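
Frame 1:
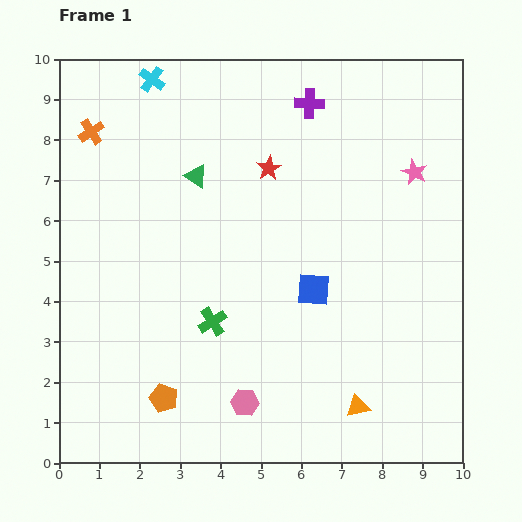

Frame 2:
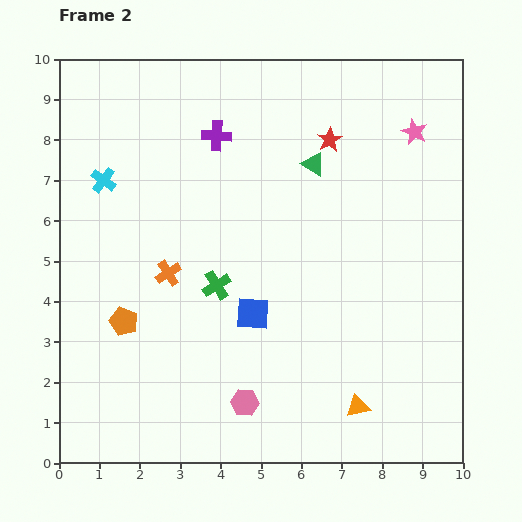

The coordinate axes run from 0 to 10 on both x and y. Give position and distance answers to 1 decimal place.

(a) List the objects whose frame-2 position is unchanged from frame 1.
the orange triangle, the pink hexagon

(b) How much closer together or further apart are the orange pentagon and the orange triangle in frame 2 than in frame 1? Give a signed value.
+1.4

Distance in frame 1: 4.8. Distance in frame 2: 6.2.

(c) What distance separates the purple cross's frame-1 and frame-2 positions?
2.4

The purple cross moved from (6.2, 8.9) to (3.9, 8.1), a distance of √(2.3² + 0.8²) ≈ 2.4.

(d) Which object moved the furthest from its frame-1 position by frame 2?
the orange cross

(moved 4.0; next 2.9)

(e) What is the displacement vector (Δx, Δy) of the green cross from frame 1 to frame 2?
(0.1, 0.9)

The green cross was at (3.8, 3.5) in frame 1 and (3.9, 4.4) in frame 2.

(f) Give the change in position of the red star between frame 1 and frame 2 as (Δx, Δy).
(1.5, 0.7)

The red star was at (5.2, 7.3) in frame 1 and (6.7, 8.0) in frame 2.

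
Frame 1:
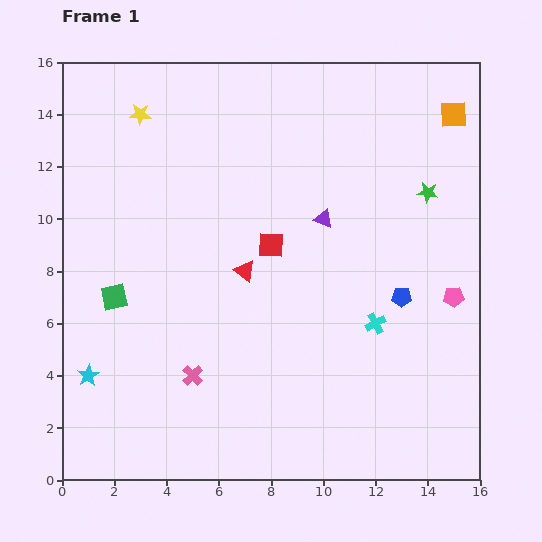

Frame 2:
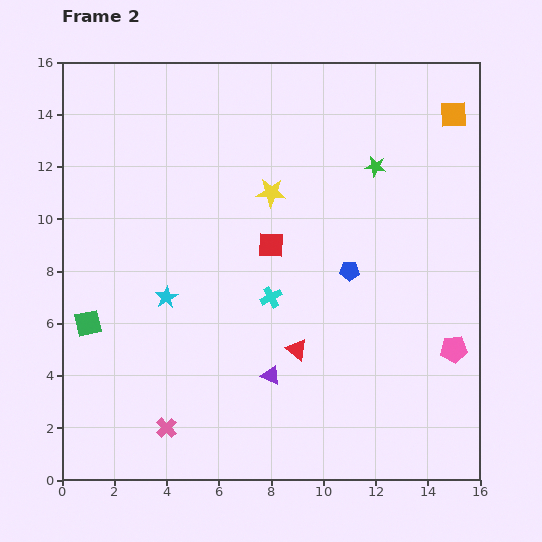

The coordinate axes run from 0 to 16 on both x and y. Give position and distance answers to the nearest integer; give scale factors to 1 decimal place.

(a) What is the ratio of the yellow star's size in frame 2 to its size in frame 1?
1.3×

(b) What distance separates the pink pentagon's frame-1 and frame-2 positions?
2

The pink pentagon moved from (15, 7) to (15, 5), a distance of √(0² + 2²) ≈ 2.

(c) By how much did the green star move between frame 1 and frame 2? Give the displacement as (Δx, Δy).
(-2, 1)

The green star was at (14, 11) in frame 1 and (12, 12) in frame 2.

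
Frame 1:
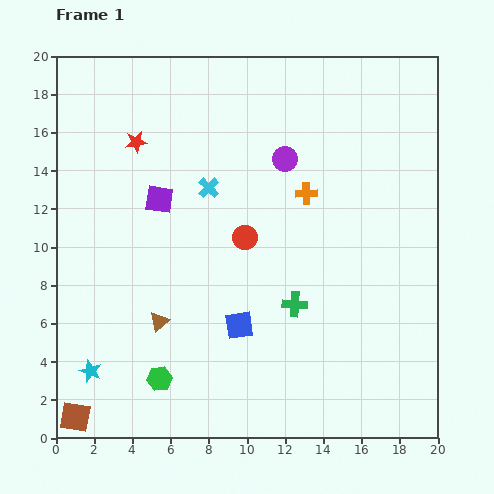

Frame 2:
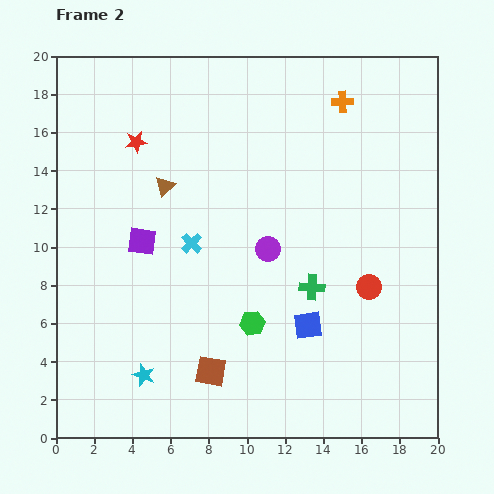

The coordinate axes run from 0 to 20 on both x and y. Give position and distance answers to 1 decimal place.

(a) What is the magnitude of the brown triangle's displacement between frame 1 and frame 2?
7.1

The brown triangle moved from (5.4, 6.1) to (5.7, 13.2), a distance of √(0.3² + 7.1²) ≈ 7.1.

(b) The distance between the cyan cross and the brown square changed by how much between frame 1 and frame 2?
-7.1

Distance in frame 1: 13.9. Distance in frame 2: 6.8.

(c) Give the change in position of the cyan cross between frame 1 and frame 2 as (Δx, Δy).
(-0.9, -2.9)

The cyan cross was at (8.0, 13.1) in frame 1 and (7.1, 10.2) in frame 2.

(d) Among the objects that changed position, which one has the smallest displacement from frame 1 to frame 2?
the green cross

(moved 1.3)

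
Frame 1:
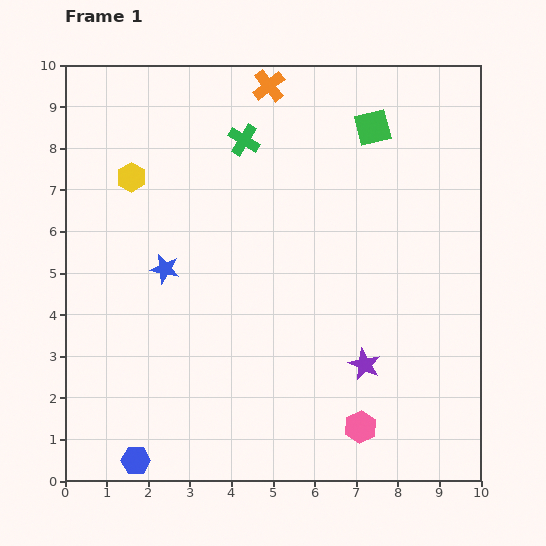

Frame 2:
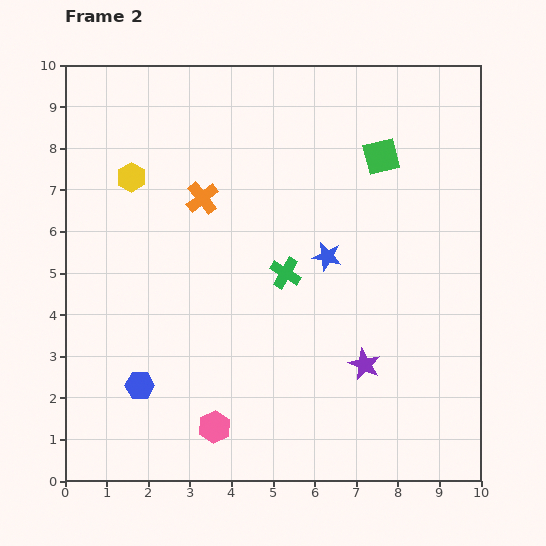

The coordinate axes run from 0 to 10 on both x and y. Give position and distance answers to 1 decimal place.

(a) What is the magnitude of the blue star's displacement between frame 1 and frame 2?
3.9

The blue star moved from (2.4, 5.1) to (6.3, 5.4), a distance of √(3.9² + 0.3²) ≈ 3.9.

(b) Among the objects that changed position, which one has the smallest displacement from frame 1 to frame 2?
the green square

(moved 0.7)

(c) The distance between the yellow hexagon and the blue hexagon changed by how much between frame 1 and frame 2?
-1.8

Distance in frame 1: 6.8. Distance in frame 2: 5.0.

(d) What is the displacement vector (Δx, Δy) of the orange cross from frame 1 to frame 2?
(-1.6, -2.7)

The orange cross was at (4.9, 9.5) in frame 1 and (3.3, 6.8) in frame 2.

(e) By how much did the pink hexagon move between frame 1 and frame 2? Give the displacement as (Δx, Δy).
(-3.5, 0.0)

The pink hexagon was at (7.1, 1.3) in frame 1 and (3.6, 1.3) in frame 2.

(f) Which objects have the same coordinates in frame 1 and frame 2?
the yellow hexagon, the purple star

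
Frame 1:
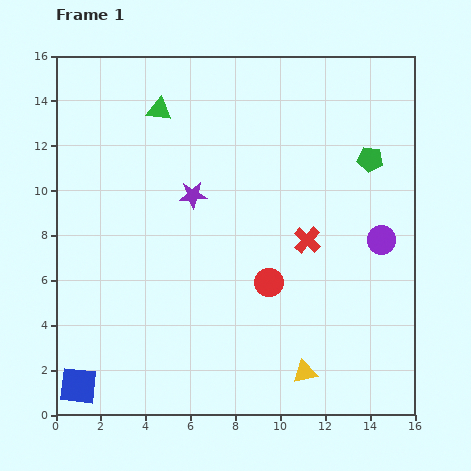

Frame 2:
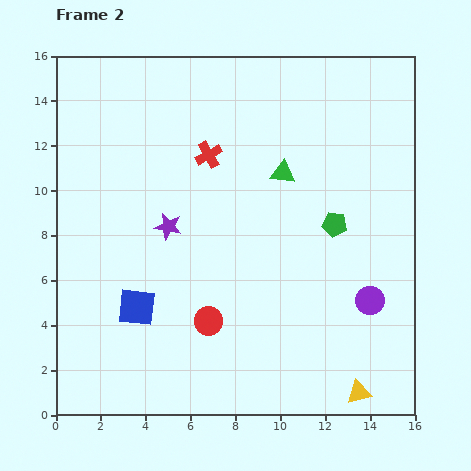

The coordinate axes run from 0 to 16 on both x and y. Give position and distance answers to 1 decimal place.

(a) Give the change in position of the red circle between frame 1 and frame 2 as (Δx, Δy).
(-2.7, -1.7)

The red circle was at (9.5, 5.9) in frame 1 and (6.8, 4.2) in frame 2.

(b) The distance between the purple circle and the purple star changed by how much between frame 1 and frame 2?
+1.0

Distance in frame 1: 8.6. Distance in frame 2: 9.6.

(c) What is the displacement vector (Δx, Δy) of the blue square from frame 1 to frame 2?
(2.6, 3.5)

The blue square was at (1.0, 1.3) in frame 1 and (3.6, 4.8) in frame 2.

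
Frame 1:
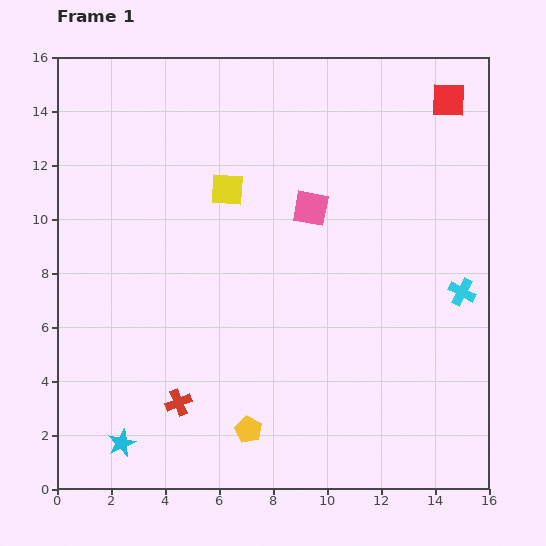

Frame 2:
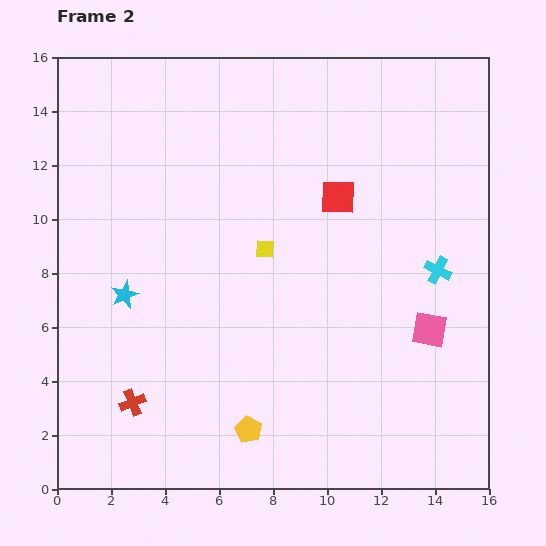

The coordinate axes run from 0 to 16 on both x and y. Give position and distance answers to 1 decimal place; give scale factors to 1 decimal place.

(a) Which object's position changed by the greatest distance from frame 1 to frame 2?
the pink square

(moved 6.3; next 5.5)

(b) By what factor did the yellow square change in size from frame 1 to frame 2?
0.6×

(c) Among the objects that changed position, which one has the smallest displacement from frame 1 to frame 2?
the cyan cross

(moved 1.2)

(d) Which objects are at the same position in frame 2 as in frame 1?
the yellow pentagon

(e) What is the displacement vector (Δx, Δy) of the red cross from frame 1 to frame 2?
(-1.7, 0.0)

The red cross was at (4.5, 3.2) in frame 1 and (2.8, 3.2) in frame 2.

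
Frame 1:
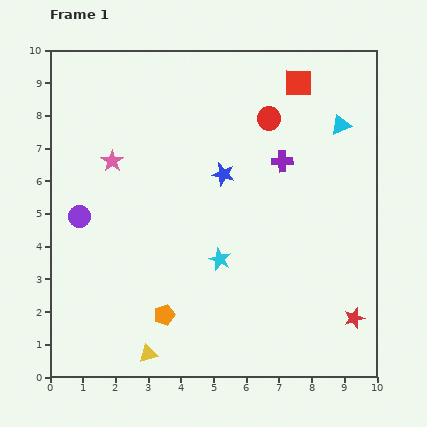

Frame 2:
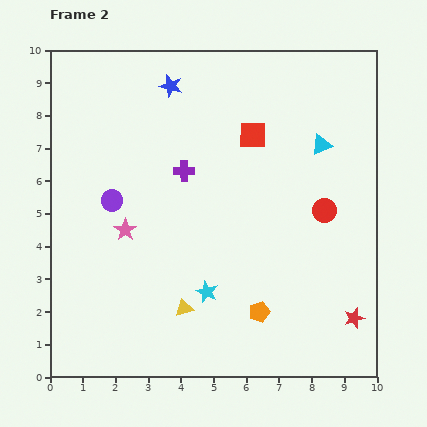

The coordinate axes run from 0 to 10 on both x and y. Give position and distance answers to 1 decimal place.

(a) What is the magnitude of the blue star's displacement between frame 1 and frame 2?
3.1

The blue star moved from (5.3, 6.2) to (3.7, 8.9), a distance of √(1.6² + 2.7²) ≈ 3.1.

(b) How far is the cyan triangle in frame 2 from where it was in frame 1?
0.8

The cyan triangle moved from (8.9, 7.7) to (8.3, 7.1), a distance of √(0.6² + 0.6²) ≈ 0.8.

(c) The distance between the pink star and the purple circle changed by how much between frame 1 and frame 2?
-1.0

Distance in frame 1: 2.0. Distance in frame 2: 1.0.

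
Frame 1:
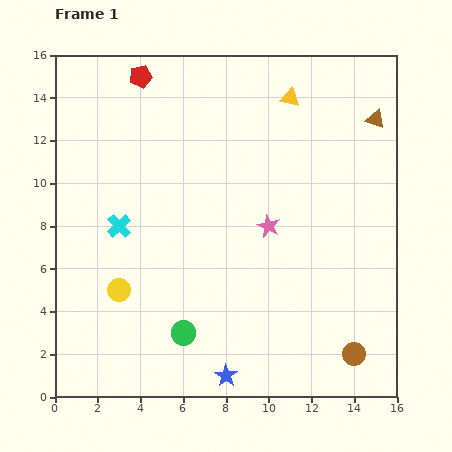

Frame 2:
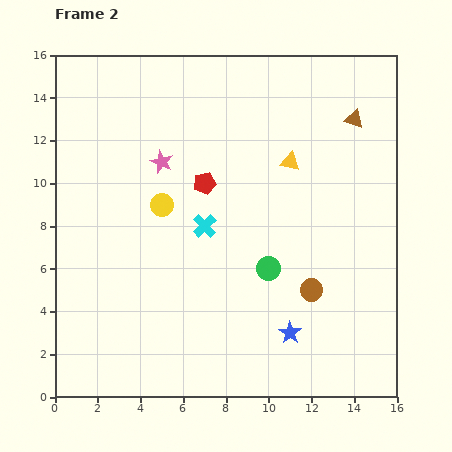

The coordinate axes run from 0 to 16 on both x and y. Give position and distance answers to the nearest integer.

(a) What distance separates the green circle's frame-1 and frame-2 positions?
5

The green circle moved from (6, 3) to (10, 6), a distance of √(4² + 3²) ≈ 5.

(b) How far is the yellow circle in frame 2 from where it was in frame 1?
4

The yellow circle moved from (3, 5) to (5, 9), a distance of √(2² + 4²) ≈ 4.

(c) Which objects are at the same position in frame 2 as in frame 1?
none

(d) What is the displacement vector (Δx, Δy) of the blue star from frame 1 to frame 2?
(3, 2)

The blue star was at (8, 1) in frame 1 and (11, 3) in frame 2.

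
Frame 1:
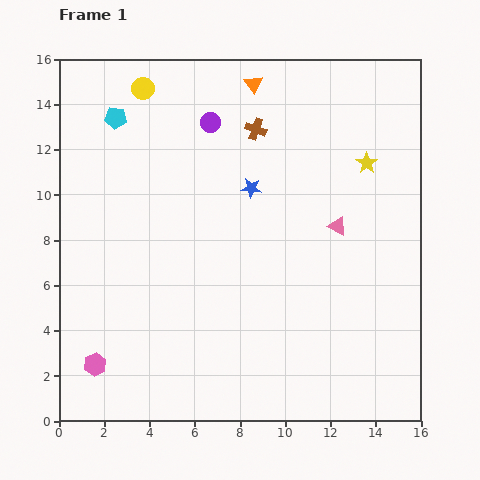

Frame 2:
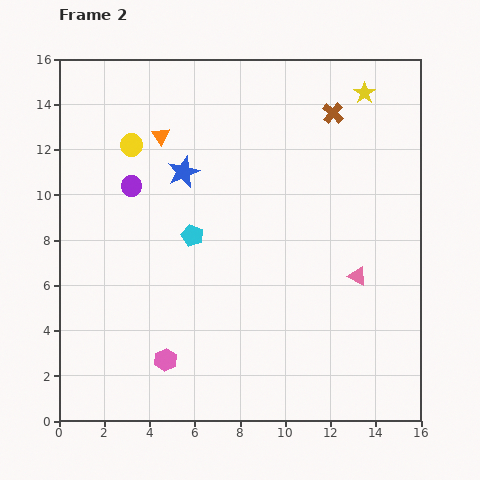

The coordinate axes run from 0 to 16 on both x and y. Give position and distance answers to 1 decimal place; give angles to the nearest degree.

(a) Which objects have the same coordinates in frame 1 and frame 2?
none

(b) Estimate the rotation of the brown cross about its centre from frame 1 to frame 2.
21° clockwise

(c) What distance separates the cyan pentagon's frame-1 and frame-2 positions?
6.2

The cyan pentagon moved from (2.5, 13.4) to (5.9, 8.2), a distance of √(3.4² + 5.2²) ≈ 6.2.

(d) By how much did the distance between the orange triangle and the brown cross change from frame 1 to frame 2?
+5.7

Distance in frame 1: 2.0. Distance in frame 2: 7.7.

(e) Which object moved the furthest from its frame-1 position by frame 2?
the cyan pentagon

(moved 6.2; next 4.7)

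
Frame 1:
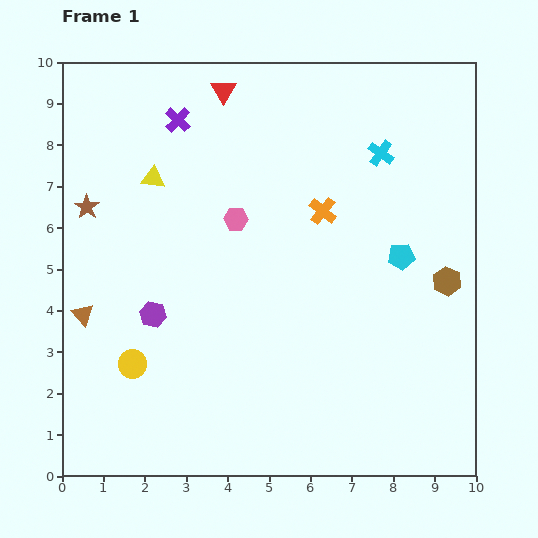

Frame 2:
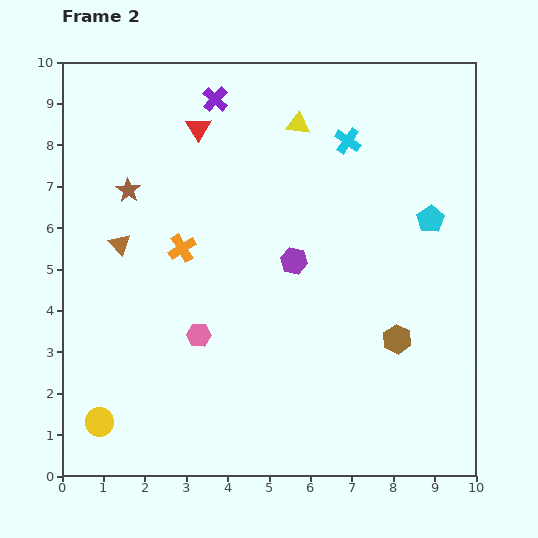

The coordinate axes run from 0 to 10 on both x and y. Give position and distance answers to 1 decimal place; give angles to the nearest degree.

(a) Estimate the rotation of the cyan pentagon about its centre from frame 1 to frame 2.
28° counter-clockwise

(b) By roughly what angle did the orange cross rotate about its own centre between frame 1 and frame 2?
19° clockwise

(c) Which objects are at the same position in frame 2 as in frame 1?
none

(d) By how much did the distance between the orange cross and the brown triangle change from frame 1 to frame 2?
-4.8

Distance in frame 1: 6.3. Distance in frame 2: 1.5.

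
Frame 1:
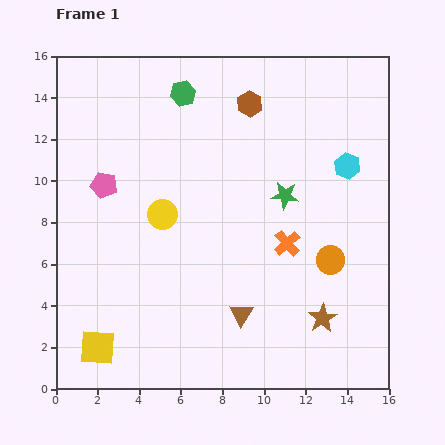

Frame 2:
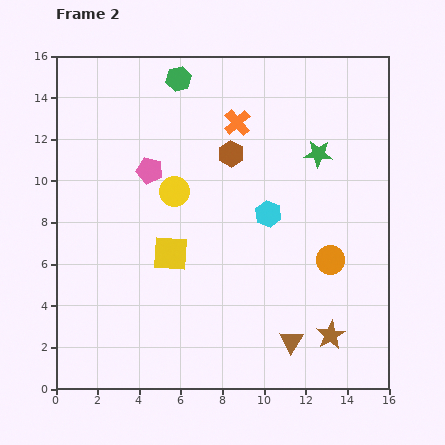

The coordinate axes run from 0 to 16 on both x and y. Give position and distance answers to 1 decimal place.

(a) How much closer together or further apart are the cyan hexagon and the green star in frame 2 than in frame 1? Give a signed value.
+0.5

Distance in frame 1: 3.3. Distance in frame 2: 3.8.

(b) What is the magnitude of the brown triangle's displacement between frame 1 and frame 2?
2.7

The brown triangle moved from (8.9, 3.6) to (11.3, 2.3), a distance of √(2.4² + 1.3²) ≈ 2.7.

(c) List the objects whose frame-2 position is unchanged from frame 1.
the orange circle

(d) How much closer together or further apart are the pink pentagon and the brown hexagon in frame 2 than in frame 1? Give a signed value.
-4.0

Distance in frame 1: 8.0. Distance in frame 2: 4.0.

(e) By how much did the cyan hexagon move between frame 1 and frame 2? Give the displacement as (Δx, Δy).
(-3.8, -2.3)

The cyan hexagon was at (14.0, 10.7) in frame 1 and (10.2, 8.4) in frame 2.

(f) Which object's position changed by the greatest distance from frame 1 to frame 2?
the orange cross

(moved 6.3; next 5.7)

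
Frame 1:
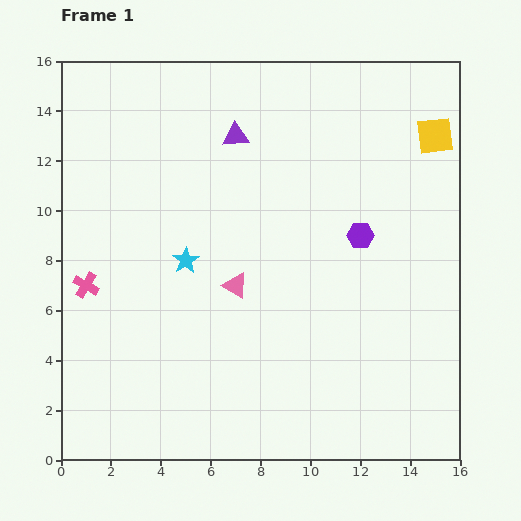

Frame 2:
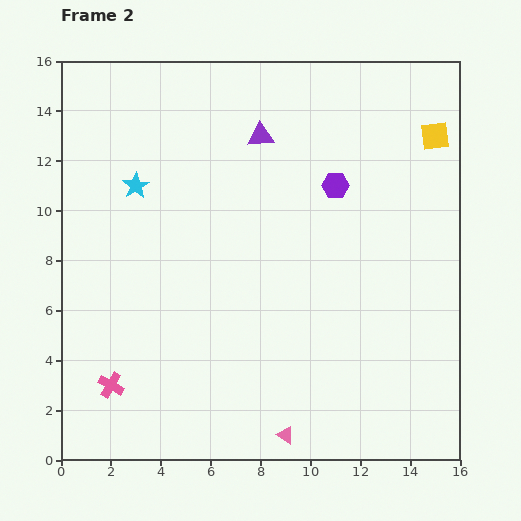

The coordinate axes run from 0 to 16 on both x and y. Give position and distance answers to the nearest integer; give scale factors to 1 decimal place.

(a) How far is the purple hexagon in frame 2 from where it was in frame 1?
2

The purple hexagon moved from (12, 9) to (11, 11), a distance of √(1² + 2²) ≈ 2.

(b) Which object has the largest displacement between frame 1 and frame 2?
the pink triangle

(moved 6; next 4)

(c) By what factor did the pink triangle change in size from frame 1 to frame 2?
0.7×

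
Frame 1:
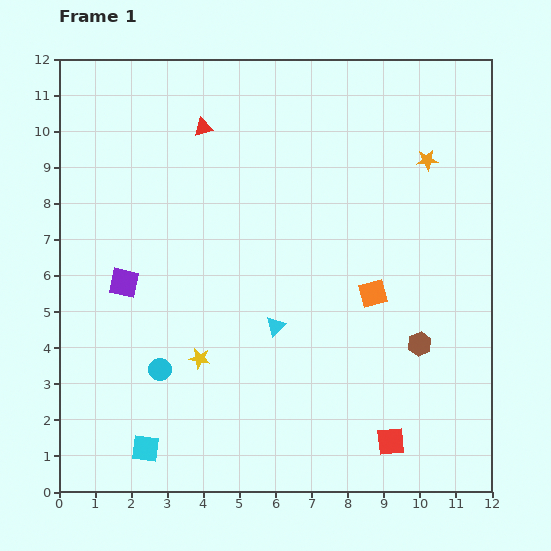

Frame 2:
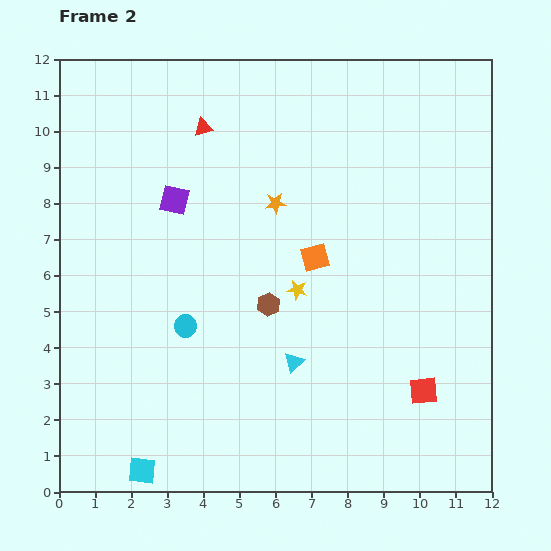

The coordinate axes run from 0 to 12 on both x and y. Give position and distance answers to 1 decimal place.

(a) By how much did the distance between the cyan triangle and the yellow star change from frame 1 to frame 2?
-0.3

Distance in frame 1: 2.3. Distance in frame 2: 2.0.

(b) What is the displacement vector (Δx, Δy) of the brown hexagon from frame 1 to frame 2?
(-4.2, 1.1)

The brown hexagon was at (10.0, 4.1) in frame 1 and (5.8, 5.2) in frame 2.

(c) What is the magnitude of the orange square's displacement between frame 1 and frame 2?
1.9

The orange square moved from (8.7, 5.5) to (7.1, 6.5), a distance of √(1.6² + 1.0²) ≈ 1.9.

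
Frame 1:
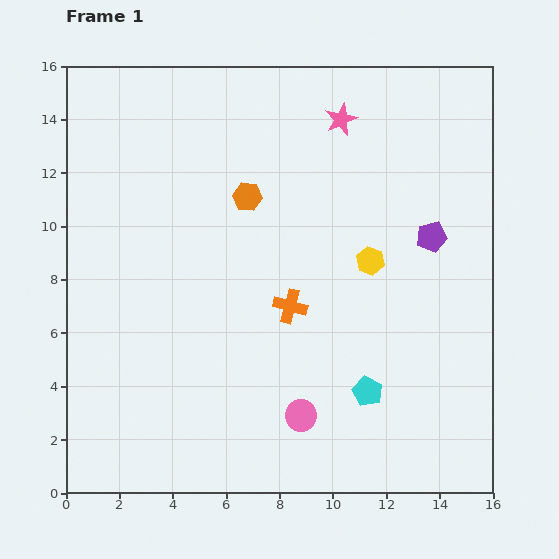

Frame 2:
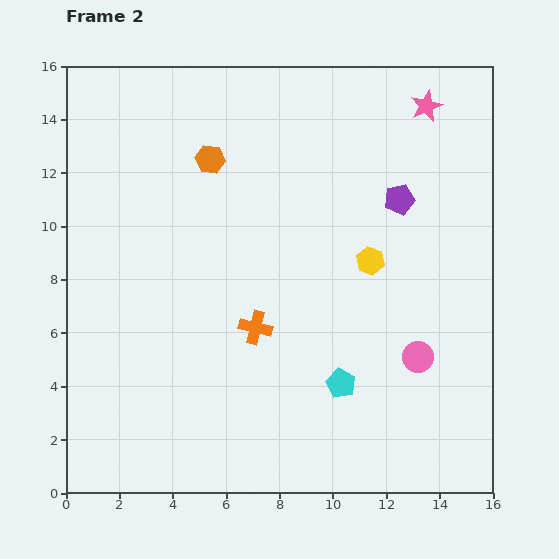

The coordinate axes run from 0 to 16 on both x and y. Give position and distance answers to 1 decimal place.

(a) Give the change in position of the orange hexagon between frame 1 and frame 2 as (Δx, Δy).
(-1.4, 1.4)

The orange hexagon was at (6.8, 11.1) in frame 1 and (5.4, 12.5) in frame 2.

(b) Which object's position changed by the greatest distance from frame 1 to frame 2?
the pink circle

(moved 4.9; next 3.2)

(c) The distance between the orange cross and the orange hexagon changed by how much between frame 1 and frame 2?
+2.1

Distance in frame 1: 4.4. Distance in frame 2: 6.5.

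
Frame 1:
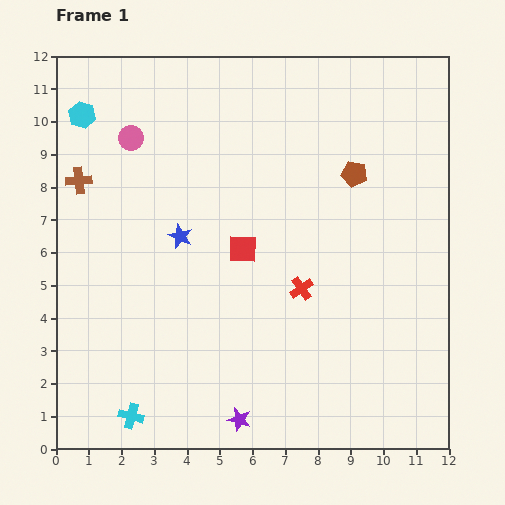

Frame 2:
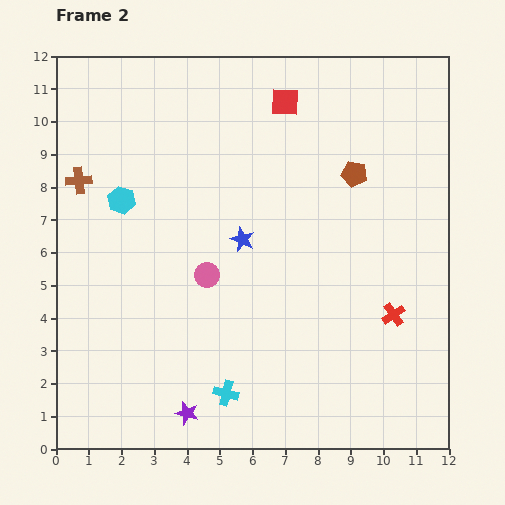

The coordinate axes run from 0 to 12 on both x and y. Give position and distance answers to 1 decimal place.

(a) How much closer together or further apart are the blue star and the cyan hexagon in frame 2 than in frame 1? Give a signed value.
-0.9

Distance in frame 1: 4.8. Distance in frame 2: 3.9.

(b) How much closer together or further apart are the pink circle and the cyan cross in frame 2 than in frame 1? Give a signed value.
-4.9

Distance in frame 1: 8.5. Distance in frame 2: 3.6.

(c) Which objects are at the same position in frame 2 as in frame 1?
the brown cross, the brown pentagon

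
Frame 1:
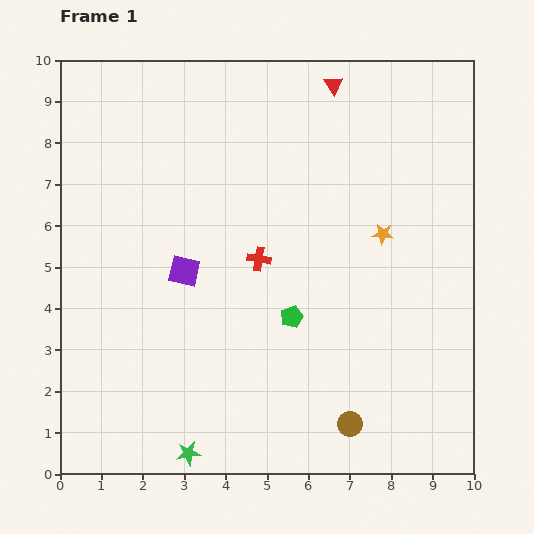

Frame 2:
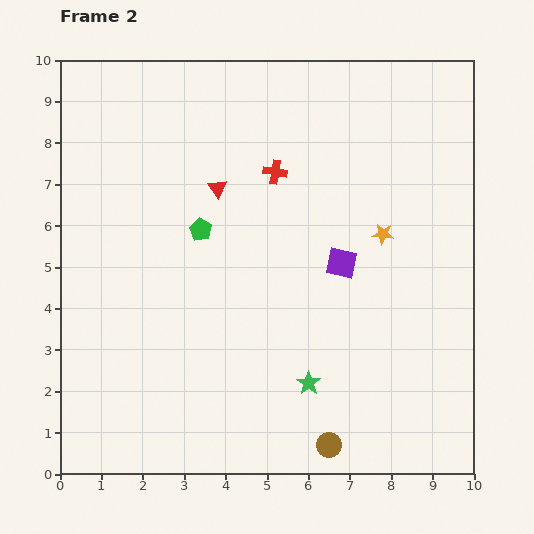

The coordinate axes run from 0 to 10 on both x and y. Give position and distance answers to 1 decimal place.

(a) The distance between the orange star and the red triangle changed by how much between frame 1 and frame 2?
+0.3

Distance in frame 1: 3.8. Distance in frame 2: 4.1.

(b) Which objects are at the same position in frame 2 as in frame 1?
the orange star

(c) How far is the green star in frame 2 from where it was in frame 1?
3.4

The green star moved from (3.1, 0.5) to (6.0, 2.2), a distance of √(2.9² + 1.7²) ≈ 3.4.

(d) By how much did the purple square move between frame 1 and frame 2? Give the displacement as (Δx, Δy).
(3.8, 0.2)

The purple square was at (3.0, 4.9) in frame 1 and (6.8, 5.1) in frame 2.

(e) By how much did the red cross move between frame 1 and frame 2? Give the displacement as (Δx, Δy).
(0.4, 2.1)

The red cross was at (4.8, 5.2) in frame 1 and (5.2, 7.3) in frame 2.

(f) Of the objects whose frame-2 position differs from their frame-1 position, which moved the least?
the brown circle

(moved 0.7)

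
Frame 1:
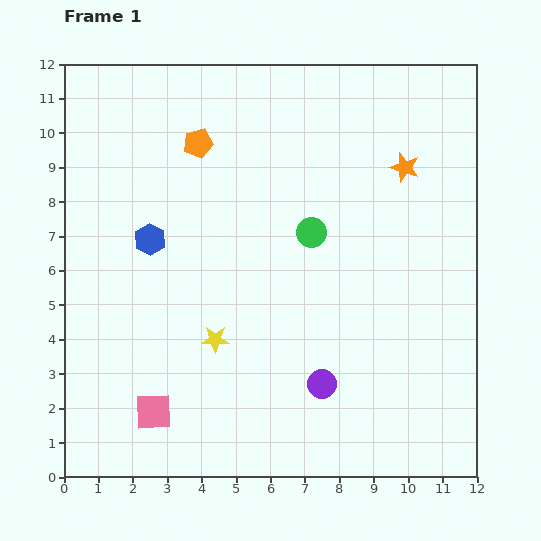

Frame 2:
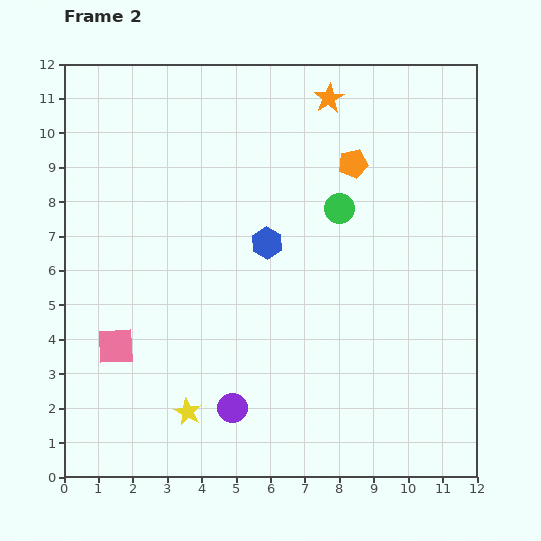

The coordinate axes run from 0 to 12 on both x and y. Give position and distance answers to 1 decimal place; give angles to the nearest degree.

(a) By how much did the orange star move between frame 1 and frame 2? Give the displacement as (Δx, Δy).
(-2.2, 2.0)

The orange star was at (9.9, 9.0) in frame 1 and (7.7, 11.0) in frame 2.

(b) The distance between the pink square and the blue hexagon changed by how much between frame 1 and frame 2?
+0.3

Distance in frame 1: 5.0. Distance in frame 2: 5.3.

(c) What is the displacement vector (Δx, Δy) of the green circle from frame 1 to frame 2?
(0.8, 0.7)

The green circle was at (7.2, 7.1) in frame 1 and (8.0, 7.8) in frame 2.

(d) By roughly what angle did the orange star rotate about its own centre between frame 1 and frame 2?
23° clockwise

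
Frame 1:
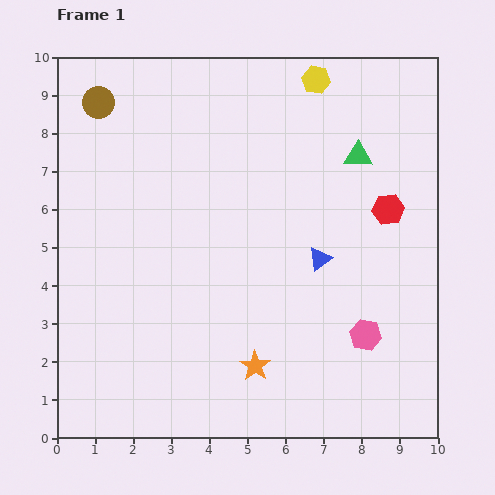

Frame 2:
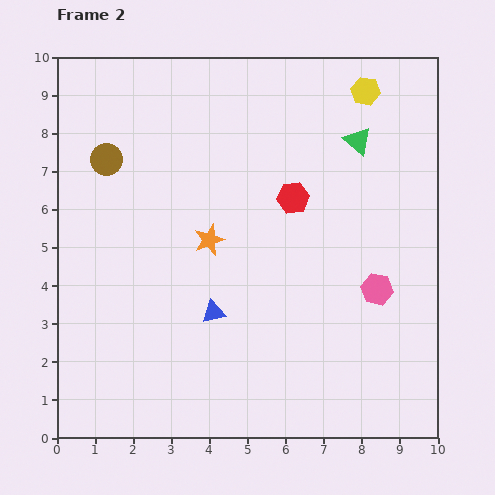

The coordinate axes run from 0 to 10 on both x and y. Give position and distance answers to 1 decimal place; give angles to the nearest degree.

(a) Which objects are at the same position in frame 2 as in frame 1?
none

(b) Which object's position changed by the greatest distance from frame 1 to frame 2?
the orange star

(moved 3.5; next 3.1)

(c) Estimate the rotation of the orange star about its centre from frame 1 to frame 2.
17° clockwise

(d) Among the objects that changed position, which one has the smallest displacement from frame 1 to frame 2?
the green triangle

(moved 0.4)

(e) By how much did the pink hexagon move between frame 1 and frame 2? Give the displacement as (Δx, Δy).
(0.3, 1.2)

The pink hexagon was at (8.1, 2.7) in frame 1 and (8.4, 3.9) in frame 2.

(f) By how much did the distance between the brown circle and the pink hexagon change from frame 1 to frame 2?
-1.4

Distance in frame 1: 9.3. Distance in frame 2: 7.9.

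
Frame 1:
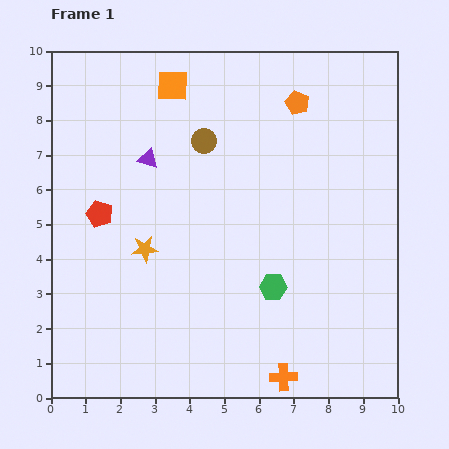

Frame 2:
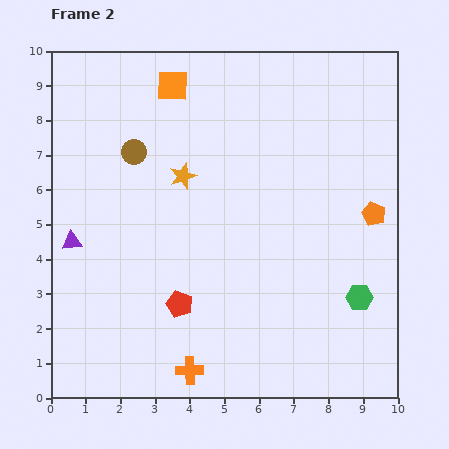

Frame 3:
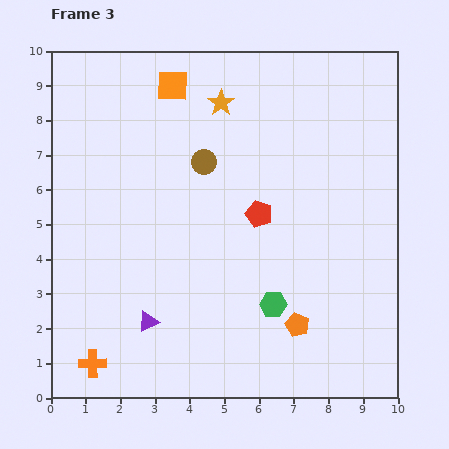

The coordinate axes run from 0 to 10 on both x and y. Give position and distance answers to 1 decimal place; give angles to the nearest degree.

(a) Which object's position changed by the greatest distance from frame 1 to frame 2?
the orange pentagon

(moved 3.9; next 3.5)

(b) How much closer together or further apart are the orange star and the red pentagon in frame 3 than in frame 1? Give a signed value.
+1.8

Distance in frame 1: 1.6. Distance in frame 3: 3.4.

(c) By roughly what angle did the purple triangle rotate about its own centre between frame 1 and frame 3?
43° counter-clockwise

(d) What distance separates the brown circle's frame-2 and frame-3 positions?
2.0

The brown circle moved from (2.4, 7.1) to (4.4, 6.8), a distance of √(2.0² + 0.3²) ≈ 2.0.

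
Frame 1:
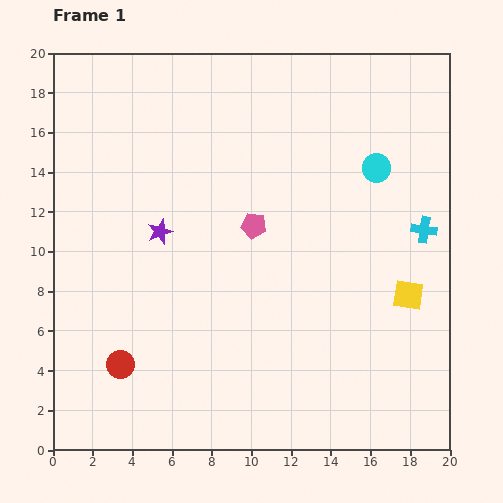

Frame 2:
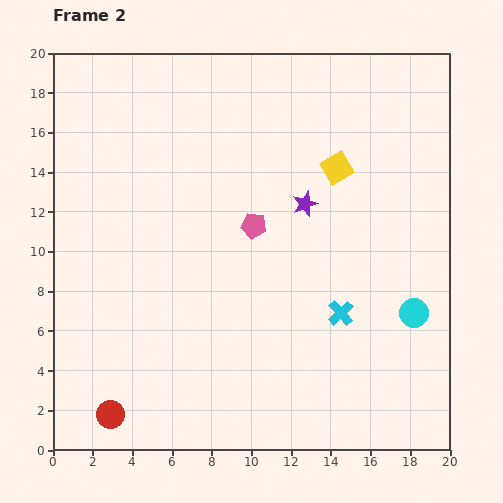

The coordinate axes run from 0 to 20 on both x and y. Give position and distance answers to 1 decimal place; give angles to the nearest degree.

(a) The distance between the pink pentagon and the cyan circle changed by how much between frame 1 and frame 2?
+2.4

Distance in frame 1: 6.8. Distance in frame 2: 9.2.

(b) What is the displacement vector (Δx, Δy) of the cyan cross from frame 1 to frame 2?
(-4.2, -4.2)

The cyan cross was at (18.7, 11.1) in frame 1 and (14.5, 6.9) in frame 2.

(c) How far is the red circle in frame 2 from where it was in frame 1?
2.5

The red circle moved from (3.4, 4.3) to (2.9, 1.8), a distance of √(0.5² + 2.5²) ≈ 2.5.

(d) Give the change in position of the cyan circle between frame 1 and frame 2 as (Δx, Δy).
(1.9, -7.3)

The cyan circle was at (16.3, 14.2) in frame 1 and (18.2, 6.9) in frame 2.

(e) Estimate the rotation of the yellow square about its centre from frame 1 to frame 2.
39° counter-clockwise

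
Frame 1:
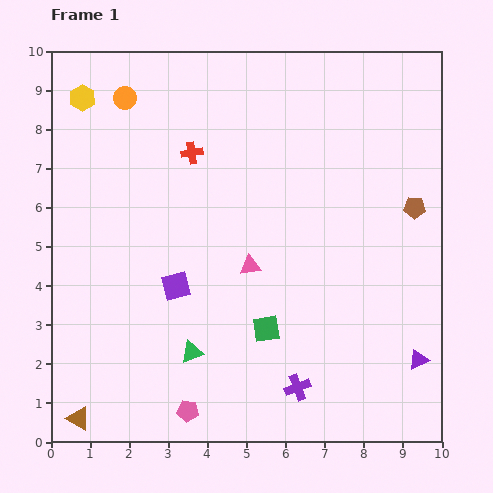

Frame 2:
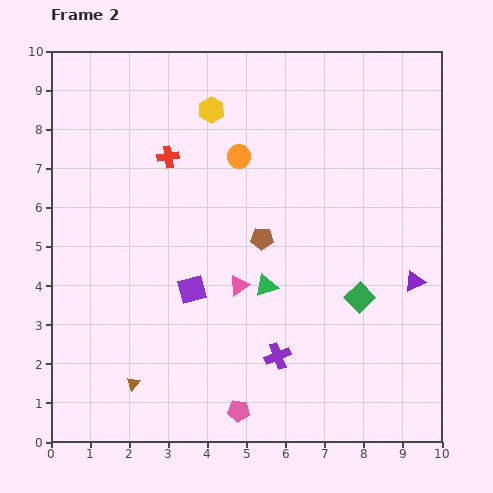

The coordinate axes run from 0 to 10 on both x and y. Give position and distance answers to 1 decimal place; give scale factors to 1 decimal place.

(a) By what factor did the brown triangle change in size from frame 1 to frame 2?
0.6×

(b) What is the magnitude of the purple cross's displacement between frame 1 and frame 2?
0.9

The purple cross moved from (6.3, 1.4) to (5.8, 2.2), a distance of √(0.5² + 0.8²) ≈ 0.9.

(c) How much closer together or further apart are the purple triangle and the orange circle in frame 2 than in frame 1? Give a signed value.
-4.6

Distance in frame 1: 10.1. Distance in frame 2: 5.5.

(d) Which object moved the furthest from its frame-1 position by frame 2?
the brown pentagon

(moved 4.0; next 3.3)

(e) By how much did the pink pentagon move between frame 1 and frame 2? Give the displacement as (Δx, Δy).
(1.3, 0.0)

The pink pentagon was at (3.5, 0.8) in frame 1 and (4.8, 0.8) in frame 2.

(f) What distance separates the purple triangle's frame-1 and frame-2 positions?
2.0

The purple triangle moved from (9.4, 2.1) to (9.3, 4.1), a distance of √(0.1² + 2.0²) ≈ 2.0.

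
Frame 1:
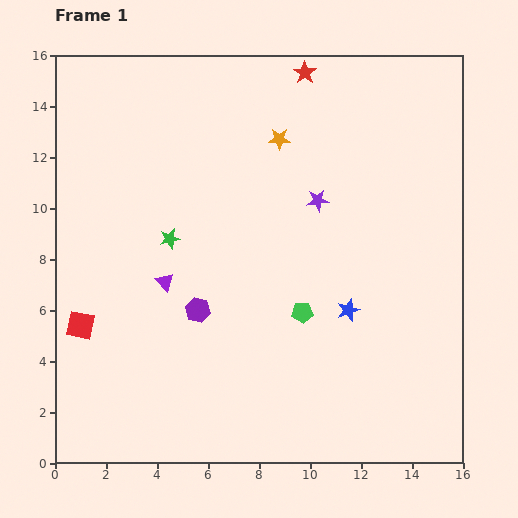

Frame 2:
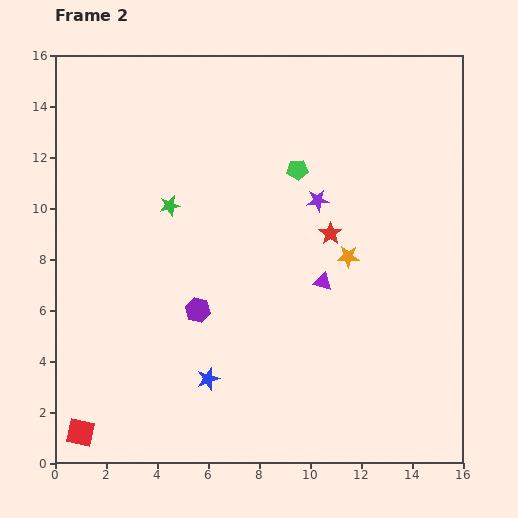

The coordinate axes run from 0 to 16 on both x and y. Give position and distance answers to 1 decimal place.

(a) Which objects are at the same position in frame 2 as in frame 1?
the purple hexagon, the purple star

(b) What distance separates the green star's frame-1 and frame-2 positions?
1.3

The green star moved from (4.5, 8.8) to (4.5, 10.1), a distance of √(0.0² + 1.3²) ≈ 1.3.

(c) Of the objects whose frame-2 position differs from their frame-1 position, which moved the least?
the green star

(moved 1.3)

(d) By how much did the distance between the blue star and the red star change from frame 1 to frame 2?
-2.0

Distance in frame 1: 9.5. Distance in frame 2: 7.5.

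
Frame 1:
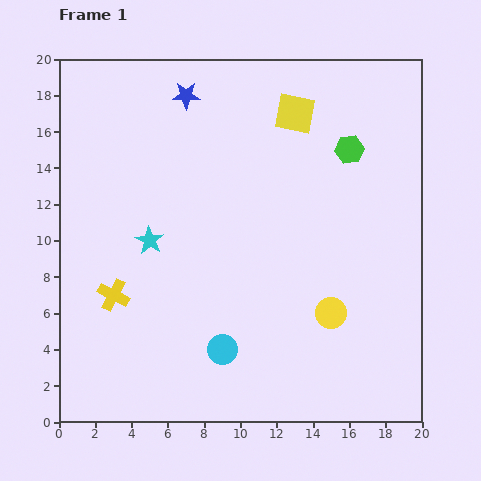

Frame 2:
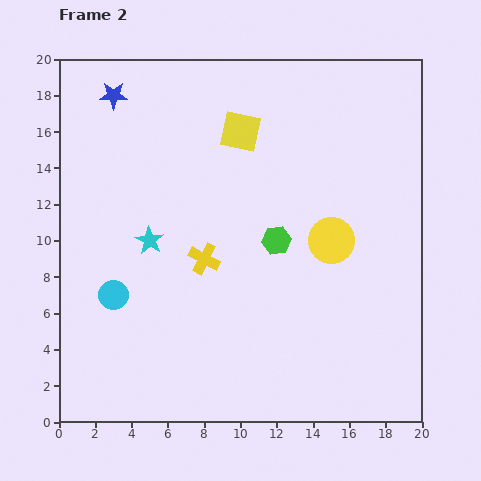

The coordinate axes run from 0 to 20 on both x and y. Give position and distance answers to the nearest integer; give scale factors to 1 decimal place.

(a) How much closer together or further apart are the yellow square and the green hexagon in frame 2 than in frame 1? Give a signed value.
+2

Distance in frame 1: 4. Distance in frame 2: 6.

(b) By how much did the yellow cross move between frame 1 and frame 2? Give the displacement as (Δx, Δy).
(5, 2)

The yellow cross was at (3, 7) in frame 1 and (8, 9) in frame 2.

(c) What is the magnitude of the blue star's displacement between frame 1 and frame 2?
4

The blue star moved from (7, 18) to (3, 18), a distance of √(4² + 0²) ≈ 4.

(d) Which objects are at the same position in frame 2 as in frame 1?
the cyan star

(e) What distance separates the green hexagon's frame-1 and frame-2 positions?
6

The green hexagon moved from (16, 15) to (12, 10), a distance of √(4² + 5²) ≈ 6.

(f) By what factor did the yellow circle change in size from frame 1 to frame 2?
1.5×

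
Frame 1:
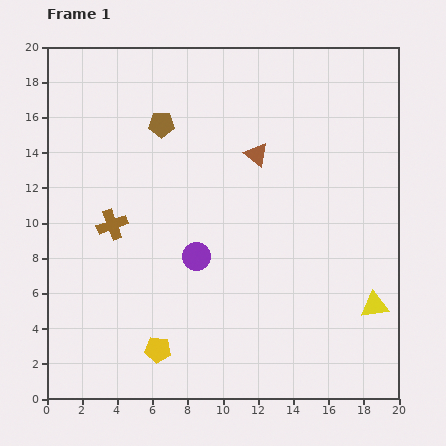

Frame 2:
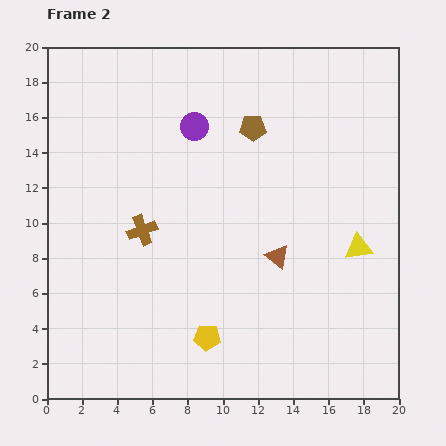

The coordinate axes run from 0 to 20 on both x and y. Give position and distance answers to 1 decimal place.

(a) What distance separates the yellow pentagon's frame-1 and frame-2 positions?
2.9

The yellow pentagon moved from (6.3, 2.8) to (9.1, 3.5), a distance of √(2.8² + 0.7²) ≈ 2.9.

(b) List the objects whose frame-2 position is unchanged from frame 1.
none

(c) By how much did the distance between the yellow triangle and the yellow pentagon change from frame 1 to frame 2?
-2.6

Distance in frame 1: 12.6. Distance in frame 2: 10.0.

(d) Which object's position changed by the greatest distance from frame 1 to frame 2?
the purple circle

(moved 7.4; next 5.9)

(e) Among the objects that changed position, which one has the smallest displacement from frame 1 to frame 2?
the brown cross

(moved 1.7)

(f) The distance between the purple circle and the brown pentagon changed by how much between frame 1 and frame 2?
-4.5

Distance in frame 1: 7.8. Distance in frame 2: 3.3.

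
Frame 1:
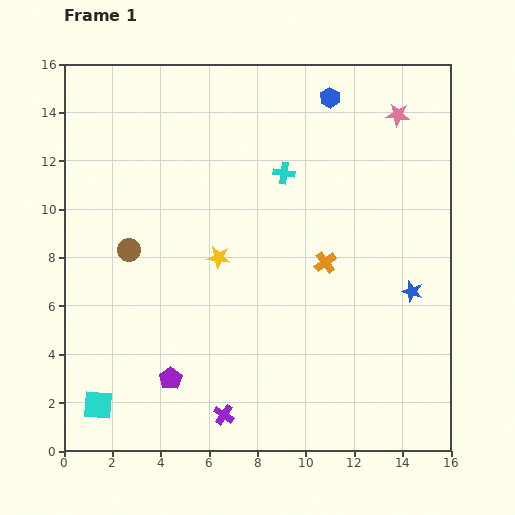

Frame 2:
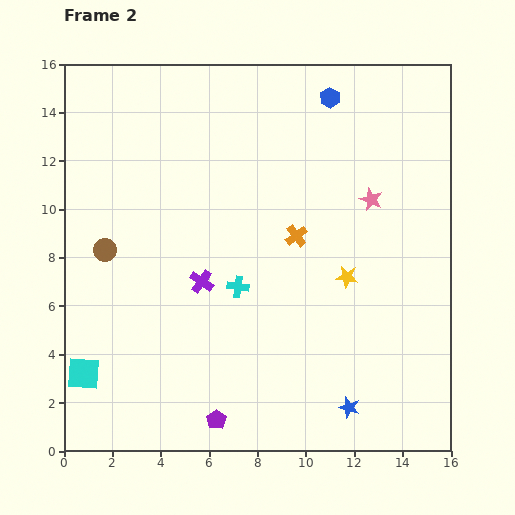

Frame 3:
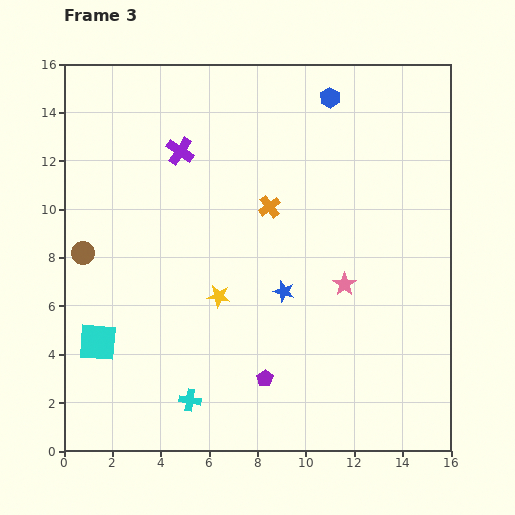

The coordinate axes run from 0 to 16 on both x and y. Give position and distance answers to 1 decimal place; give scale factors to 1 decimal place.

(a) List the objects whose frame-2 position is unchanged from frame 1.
the blue hexagon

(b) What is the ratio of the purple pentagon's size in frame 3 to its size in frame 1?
0.7×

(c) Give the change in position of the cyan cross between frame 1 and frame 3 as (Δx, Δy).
(-3.9, -9.4)

The cyan cross was at (9.1, 11.5) in frame 1 and (5.2, 2.1) in frame 3.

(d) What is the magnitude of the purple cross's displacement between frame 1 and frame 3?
11.0

The purple cross moved from (6.6, 1.5) to (4.8, 12.4), a distance of √(1.8² + 10.9²) ≈ 11.0.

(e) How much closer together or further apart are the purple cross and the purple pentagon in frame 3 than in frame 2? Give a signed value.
+4.3

Distance in frame 2: 5.7. Distance in frame 3: 10.0.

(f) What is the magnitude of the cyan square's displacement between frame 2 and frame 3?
1.4

The cyan square moved from (0.8, 3.2) to (1.4, 4.5), a distance of √(0.6² + 1.3²) ≈ 1.4.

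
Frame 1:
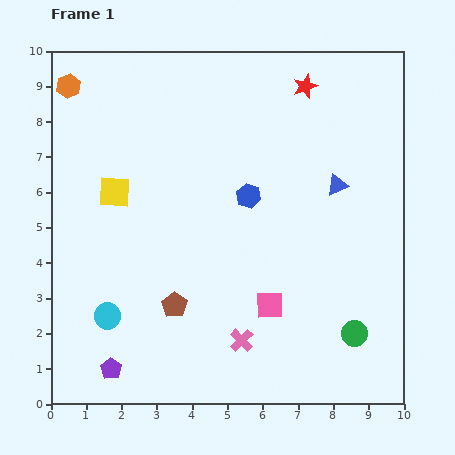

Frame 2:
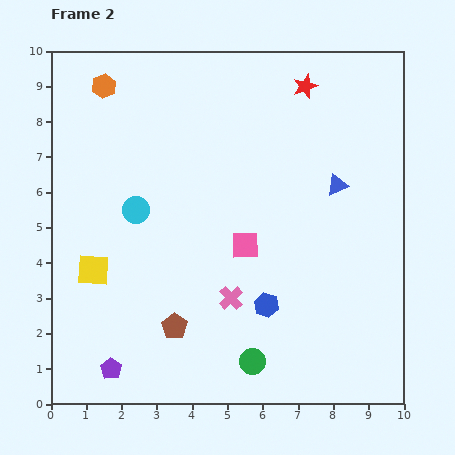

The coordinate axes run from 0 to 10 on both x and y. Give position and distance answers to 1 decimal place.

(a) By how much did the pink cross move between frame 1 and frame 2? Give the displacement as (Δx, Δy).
(-0.3, 1.2)

The pink cross was at (5.4, 1.8) in frame 1 and (5.1, 3.0) in frame 2.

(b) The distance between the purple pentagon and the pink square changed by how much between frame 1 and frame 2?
+0.4

Distance in frame 1: 4.8. Distance in frame 2: 5.2.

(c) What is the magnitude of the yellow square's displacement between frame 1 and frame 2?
2.3

The yellow square moved from (1.8, 6.0) to (1.2, 3.8), a distance of √(0.6² + 2.2²) ≈ 2.3.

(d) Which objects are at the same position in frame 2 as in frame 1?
the blue triangle, the purple pentagon, the red star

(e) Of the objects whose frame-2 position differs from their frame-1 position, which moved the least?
the brown pentagon

(moved 0.6)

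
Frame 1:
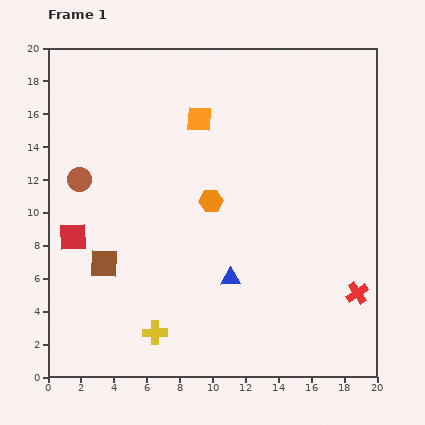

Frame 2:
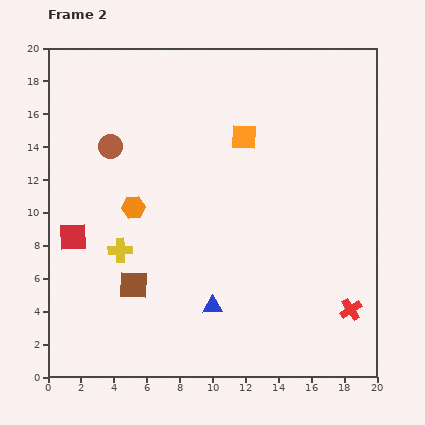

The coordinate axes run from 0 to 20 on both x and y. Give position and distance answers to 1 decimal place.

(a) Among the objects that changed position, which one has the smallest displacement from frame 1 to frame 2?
the red cross

(moved 1.1)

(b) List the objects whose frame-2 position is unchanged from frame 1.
the red square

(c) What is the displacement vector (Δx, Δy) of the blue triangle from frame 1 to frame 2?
(-1.1, -1.7)

The blue triangle was at (11.1, 6.0) in frame 1 and (10.0, 4.3) in frame 2.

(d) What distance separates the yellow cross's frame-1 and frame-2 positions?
5.4

The yellow cross moved from (6.5, 2.7) to (4.4, 7.7), a distance of √(2.1² + 5.0²) ≈ 5.4.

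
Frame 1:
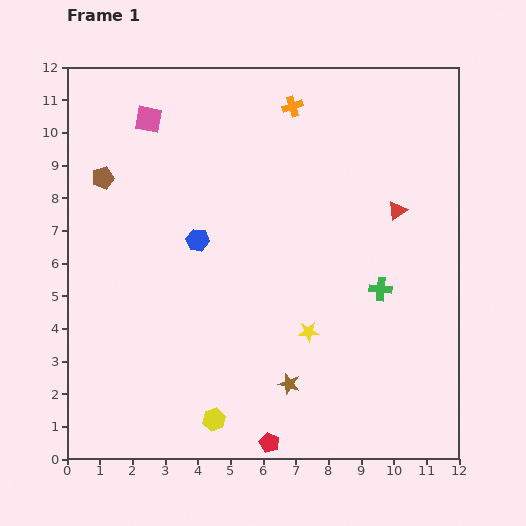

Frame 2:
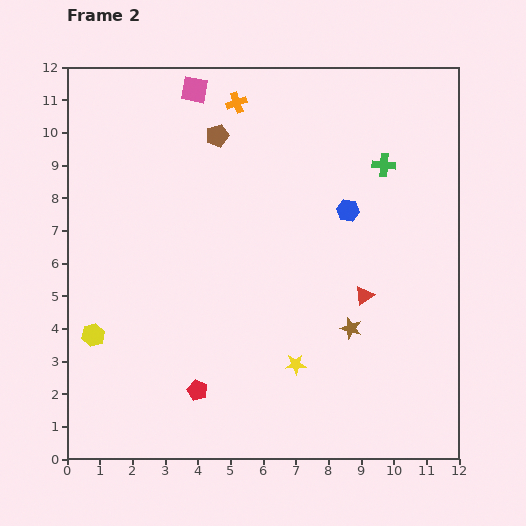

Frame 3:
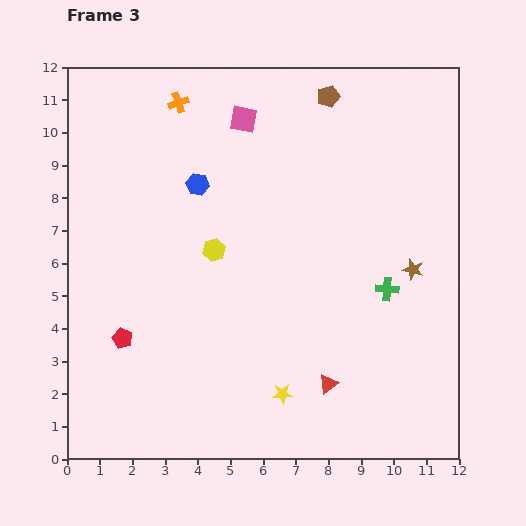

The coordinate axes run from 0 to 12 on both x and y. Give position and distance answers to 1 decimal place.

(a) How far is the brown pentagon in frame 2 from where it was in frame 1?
3.7

The brown pentagon moved from (1.1, 8.6) to (4.6, 9.9), a distance of √(3.5² + 1.3²) ≈ 3.7.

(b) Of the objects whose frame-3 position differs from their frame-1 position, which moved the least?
the green cross

(moved 0.2)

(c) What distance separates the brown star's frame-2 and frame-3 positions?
2.6

The brown star moved from (8.7, 4.0) to (10.6, 5.8), a distance of √(1.9² + 1.8²) ≈ 2.6.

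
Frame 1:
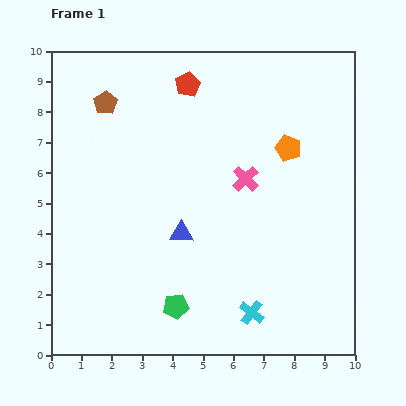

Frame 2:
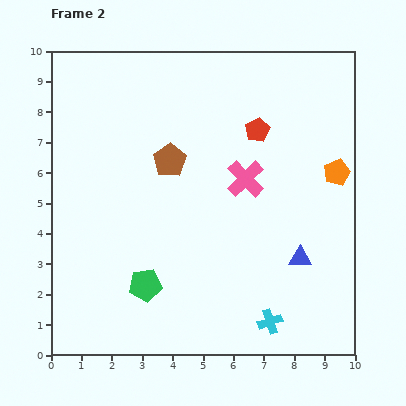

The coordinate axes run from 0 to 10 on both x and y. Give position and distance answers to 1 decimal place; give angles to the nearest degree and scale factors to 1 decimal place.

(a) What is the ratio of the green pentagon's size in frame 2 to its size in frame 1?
1.3×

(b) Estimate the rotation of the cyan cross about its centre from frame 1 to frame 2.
35° clockwise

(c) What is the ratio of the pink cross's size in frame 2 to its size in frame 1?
1.4×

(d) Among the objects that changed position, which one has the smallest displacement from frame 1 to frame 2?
the cyan cross

(moved 0.7)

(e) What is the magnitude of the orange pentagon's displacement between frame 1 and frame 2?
1.8

The orange pentagon moved from (7.8, 6.8) to (9.4, 6.0), a distance of √(1.6² + 0.8²) ≈ 1.8.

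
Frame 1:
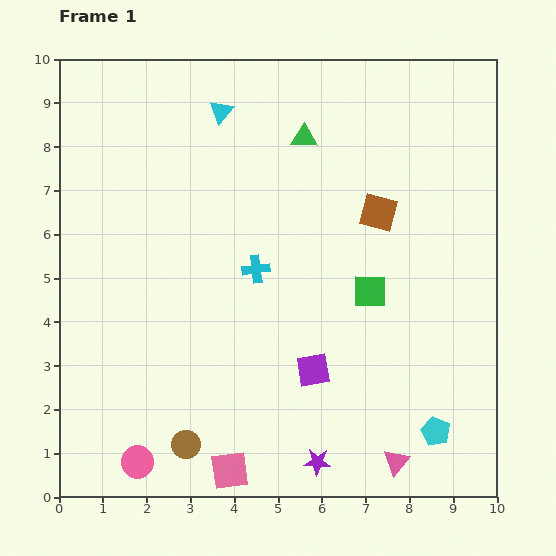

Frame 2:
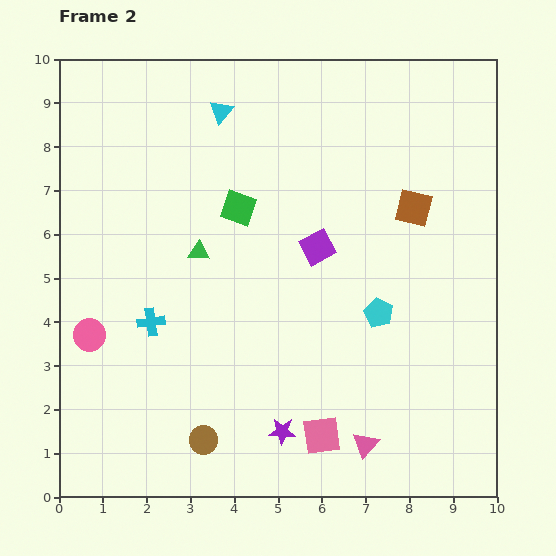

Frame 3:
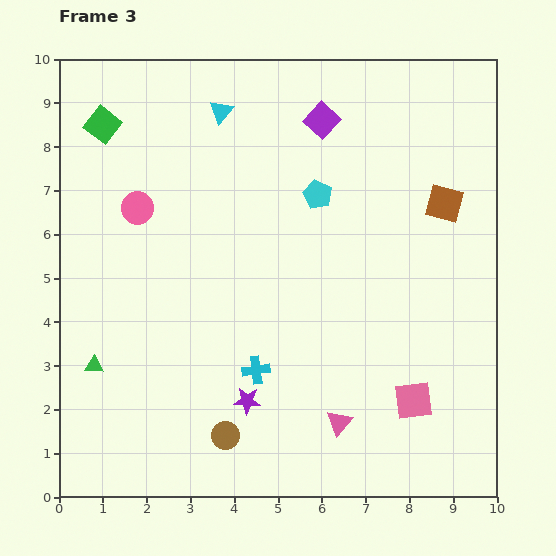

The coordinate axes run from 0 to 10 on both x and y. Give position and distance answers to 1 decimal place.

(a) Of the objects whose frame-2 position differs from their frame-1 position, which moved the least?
the brown circle

(moved 0.4)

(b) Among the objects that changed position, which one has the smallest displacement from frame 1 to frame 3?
the brown circle

(moved 0.9)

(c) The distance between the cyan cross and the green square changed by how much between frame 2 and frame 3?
+3.3

Distance in frame 2: 3.3. Distance in frame 3: 6.6.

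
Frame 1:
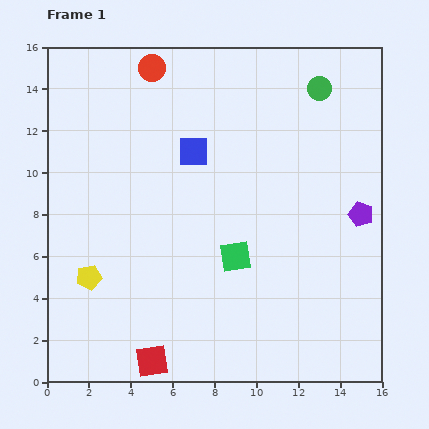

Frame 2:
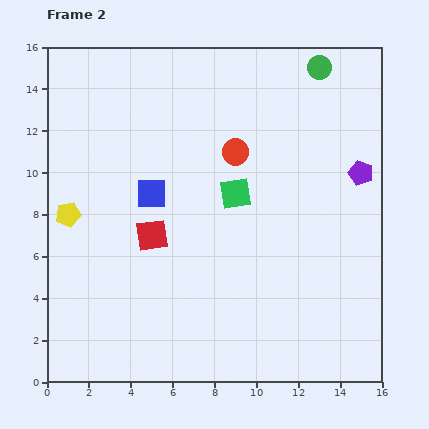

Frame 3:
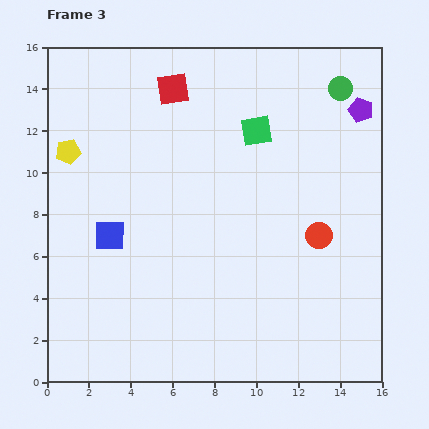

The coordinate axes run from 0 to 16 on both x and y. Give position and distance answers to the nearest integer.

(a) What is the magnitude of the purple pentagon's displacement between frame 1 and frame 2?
2

The purple pentagon moved from (15, 8) to (15, 10), a distance of √(0² + 2²) ≈ 2.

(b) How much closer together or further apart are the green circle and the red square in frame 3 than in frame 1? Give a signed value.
-7

Distance in frame 1: 15. Distance in frame 3: 8.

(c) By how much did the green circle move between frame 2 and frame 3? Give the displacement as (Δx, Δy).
(1, -1)

The green circle was at (13, 15) in frame 2 and (14, 14) in frame 3.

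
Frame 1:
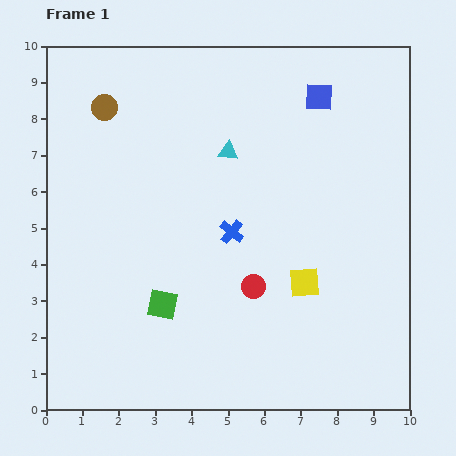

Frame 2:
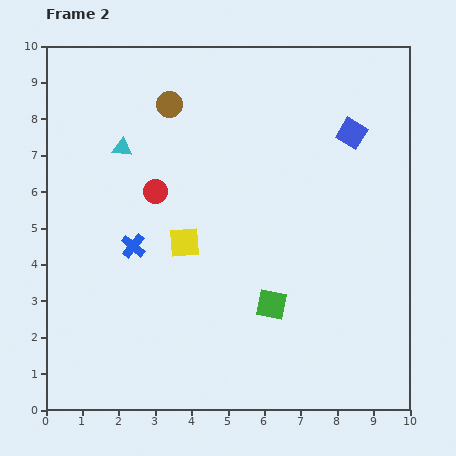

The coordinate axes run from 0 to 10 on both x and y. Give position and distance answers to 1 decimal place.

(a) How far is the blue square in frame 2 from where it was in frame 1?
1.3

The blue square moved from (7.5, 8.6) to (8.4, 7.6), a distance of √(0.9² + 1.0²) ≈ 1.3.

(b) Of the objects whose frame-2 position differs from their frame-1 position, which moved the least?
the blue square

(moved 1.3)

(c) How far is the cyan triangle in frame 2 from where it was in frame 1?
2.9

The cyan triangle moved from (5.0, 7.1) to (2.1, 7.2), a distance of √(2.9² + 0.1²) ≈ 2.9.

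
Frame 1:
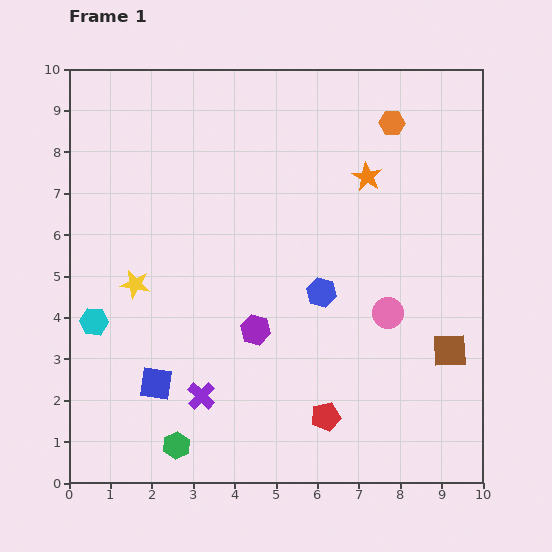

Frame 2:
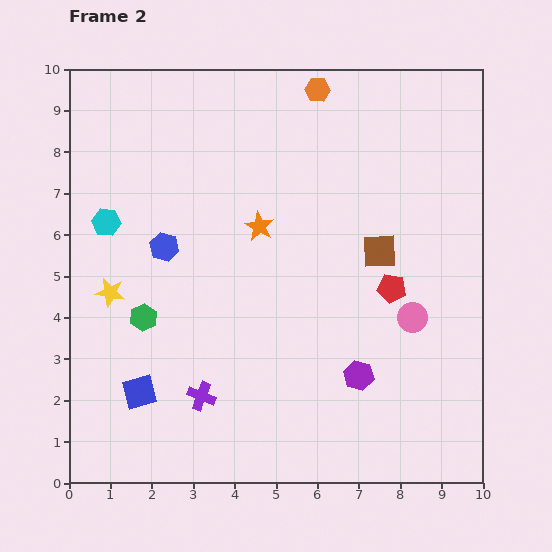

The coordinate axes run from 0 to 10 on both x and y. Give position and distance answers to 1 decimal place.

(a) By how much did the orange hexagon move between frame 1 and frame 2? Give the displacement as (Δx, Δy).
(-1.8, 0.8)

The orange hexagon was at (7.8, 8.7) in frame 1 and (6.0, 9.5) in frame 2.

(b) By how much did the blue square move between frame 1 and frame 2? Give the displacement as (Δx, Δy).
(-0.4, -0.2)

The blue square was at (2.1, 2.4) in frame 1 and (1.7, 2.2) in frame 2.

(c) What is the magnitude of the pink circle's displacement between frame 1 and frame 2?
0.6

The pink circle moved from (7.7, 4.1) to (8.3, 4.0), a distance of √(0.6² + 0.1²) ≈ 0.6.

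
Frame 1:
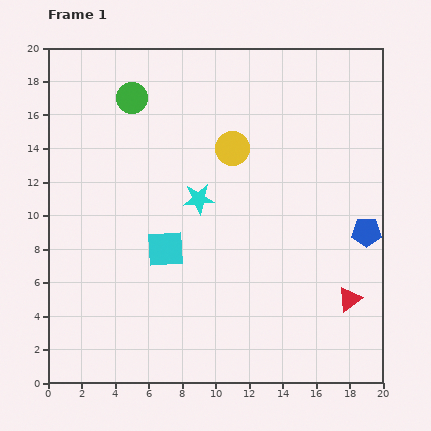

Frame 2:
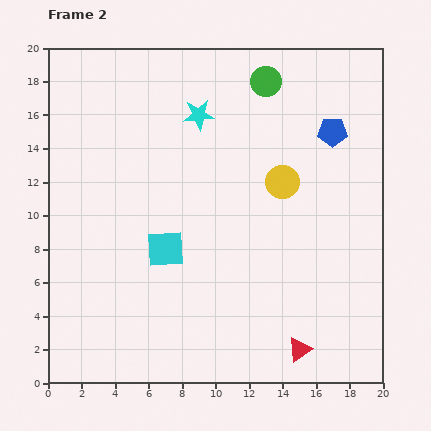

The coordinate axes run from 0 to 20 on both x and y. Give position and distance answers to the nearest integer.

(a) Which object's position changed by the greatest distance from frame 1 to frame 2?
the green circle

(moved 8; next 6)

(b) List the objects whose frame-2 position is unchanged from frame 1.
the cyan square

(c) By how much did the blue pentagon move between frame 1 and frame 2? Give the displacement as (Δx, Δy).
(-2, 6)

The blue pentagon was at (19, 9) in frame 1 and (17, 15) in frame 2.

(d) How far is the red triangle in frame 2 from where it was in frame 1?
4

The red triangle moved from (18, 5) to (15, 2), a distance of √(3² + 3²) ≈ 4.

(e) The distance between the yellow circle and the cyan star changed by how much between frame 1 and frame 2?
+2

Distance in frame 1: 4. Distance in frame 2: 6.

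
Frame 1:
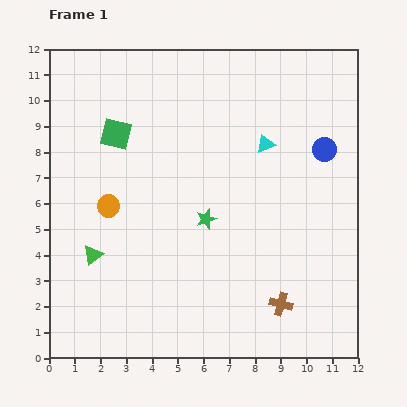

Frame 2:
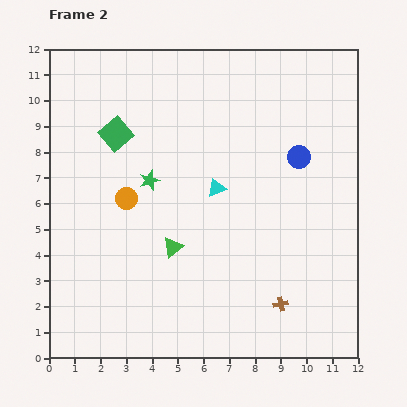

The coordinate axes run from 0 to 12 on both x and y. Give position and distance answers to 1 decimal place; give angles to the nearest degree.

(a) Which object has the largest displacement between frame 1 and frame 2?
the green triangle

(moved 3.1; next 2.7)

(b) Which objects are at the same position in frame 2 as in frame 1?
the green square, the brown cross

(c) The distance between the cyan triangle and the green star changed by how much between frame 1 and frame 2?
-1.1

Distance in frame 1: 3.7. Distance in frame 2: 2.6.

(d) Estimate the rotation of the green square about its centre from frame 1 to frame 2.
34° clockwise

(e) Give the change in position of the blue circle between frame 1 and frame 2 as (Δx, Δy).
(-1.0, -0.3)

The blue circle was at (10.7, 8.1) in frame 1 and (9.7, 7.8) in frame 2.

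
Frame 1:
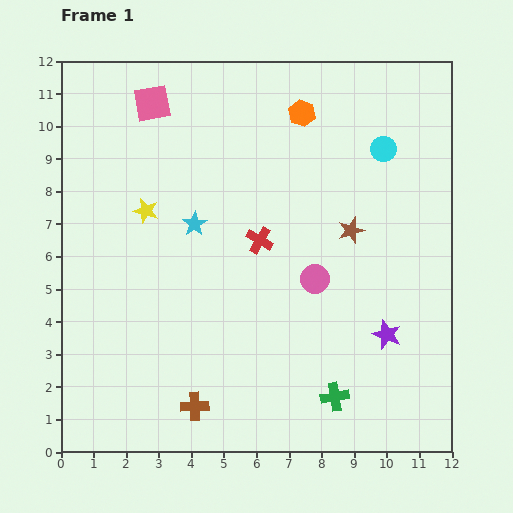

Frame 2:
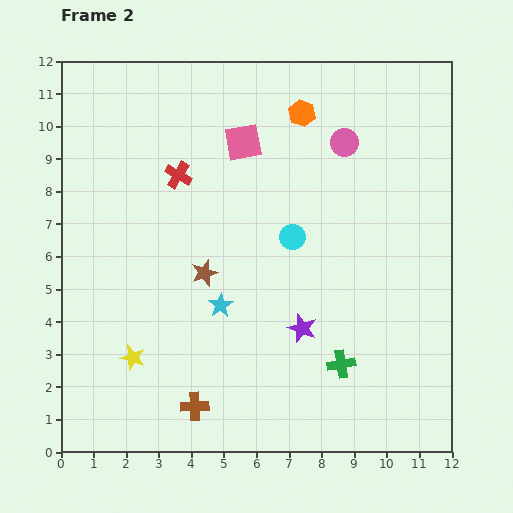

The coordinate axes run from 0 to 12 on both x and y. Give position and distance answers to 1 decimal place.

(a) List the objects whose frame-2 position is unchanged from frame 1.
the brown cross, the orange hexagon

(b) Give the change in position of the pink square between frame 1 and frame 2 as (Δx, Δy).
(2.8, -1.2)

The pink square was at (2.8, 10.7) in frame 1 and (5.6, 9.5) in frame 2.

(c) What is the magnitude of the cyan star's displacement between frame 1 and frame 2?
2.6

The cyan star moved from (4.1, 7.0) to (4.9, 4.5), a distance of √(0.8² + 2.5²) ≈ 2.6.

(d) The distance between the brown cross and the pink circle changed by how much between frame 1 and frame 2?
+3.9

Distance in frame 1: 5.4. Distance in frame 2: 9.3.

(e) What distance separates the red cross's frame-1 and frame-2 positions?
3.2

The red cross moved from (6.1, 6.5) to (3.6, 8.5), a distance of √(2.5² + 2.0²) ≈ 3.2.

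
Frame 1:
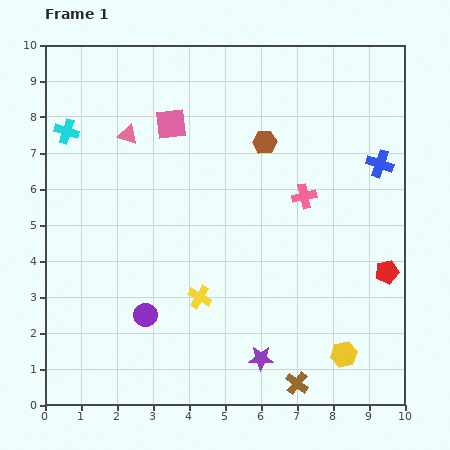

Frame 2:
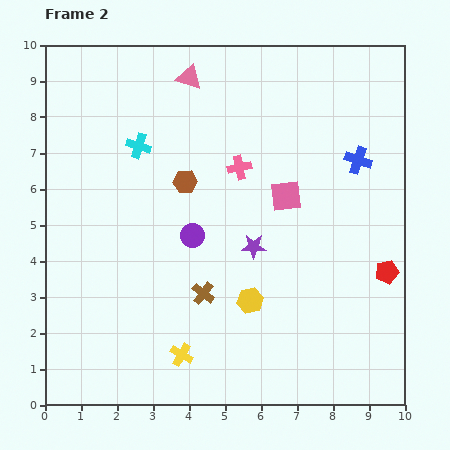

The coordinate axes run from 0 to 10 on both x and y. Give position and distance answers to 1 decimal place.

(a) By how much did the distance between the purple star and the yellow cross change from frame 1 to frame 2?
+1.2

Distance in frame 1: 2.4. Distance in frame 2: 3.6.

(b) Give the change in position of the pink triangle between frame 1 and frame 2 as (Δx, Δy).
(1.7, 1.6)

The pink triangle was at (2.3, 7.5) in frame 1 and (4.0, 9.1) in frame 2.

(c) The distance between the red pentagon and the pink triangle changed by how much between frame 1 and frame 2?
-0.4

Distance in frame 1: 8.1. Distance in frame 2: 7.7.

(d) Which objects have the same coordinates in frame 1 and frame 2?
the red pentagon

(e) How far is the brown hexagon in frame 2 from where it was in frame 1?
2.5

The brown hexagon moved from (6.1, 7.3) to (3.9, 6.2), a distance of √(2.2² + 1.1²) ≈ 2.5.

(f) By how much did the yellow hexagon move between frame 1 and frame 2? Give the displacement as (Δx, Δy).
(-2.6, 1.5)

The yellow hexagon was at (8.3, 1.4) in frame 1 and (5.7, 2.9) in frame 2.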